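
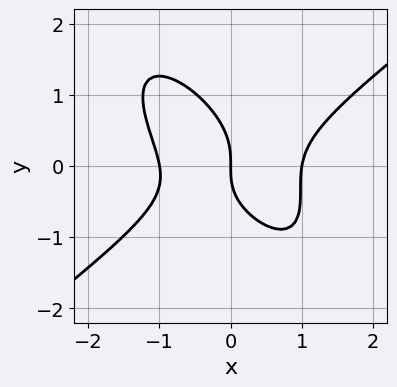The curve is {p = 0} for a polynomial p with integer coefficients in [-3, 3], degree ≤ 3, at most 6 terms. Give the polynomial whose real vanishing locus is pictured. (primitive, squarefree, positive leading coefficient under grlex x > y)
Degree: the shape is more complex than any degree-2 curve, so deg p = 3.
Observable constraints: it crosses the y-axis at the gridline y = 0; the x-axis gridline crossings are at x ∈ {-1, 0, 1}.
The integer polynomial consistent with all of this is the stated p.

3*x^3 - 3*x*y^2 - 3*y^3 - x*y - 3*x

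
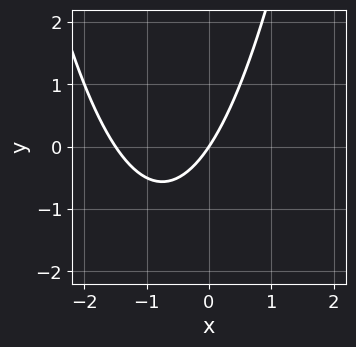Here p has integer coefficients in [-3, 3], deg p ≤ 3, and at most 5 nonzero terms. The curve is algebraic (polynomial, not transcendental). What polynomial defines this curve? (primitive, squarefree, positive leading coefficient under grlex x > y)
1. Degree: no degree-1 curve has this shape, so deg p = 2.
2. Reading off the gridlines: one x-axis crossing is at x = 0; it meets the y-axis at y = 0 (among the integer gridlines).
3. The integer polynomial consistent with all of this is the stated p.

2*x^2 + 3*x - 2*y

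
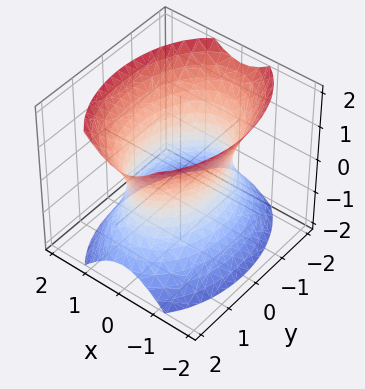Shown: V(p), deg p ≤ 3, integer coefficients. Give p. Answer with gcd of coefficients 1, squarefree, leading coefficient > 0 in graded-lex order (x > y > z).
2*x^2 + y^2 - z^2 - 2

(a) Degree: one connected sheet with a waist; a quadric, so deg p = 2.
(b) Symmetries: the z ↦ −z reflection is a symmetry, so z appears only in even powers; mirror symmetry x ↦ −x ⇒ only even powers of x; it's symmetric under y → −y, forcing even powers of y.
(c) From the axis intercepts and sections: among the integer gridlines, it crosses the x-axis at x ∈ {-1, 1}; no z-intercept at any integer in the box.
(d) Assembling these constraints gives the stated polynomial.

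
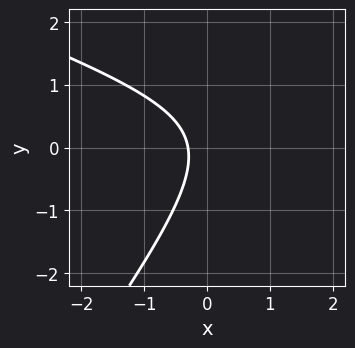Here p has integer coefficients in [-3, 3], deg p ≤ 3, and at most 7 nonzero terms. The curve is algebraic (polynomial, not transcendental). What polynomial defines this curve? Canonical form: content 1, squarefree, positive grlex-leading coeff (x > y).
First, the degree is 2 — no degree-1 curve has this shape.
Next, observable constraints: no y-intercept at any integer in the box.
Finally, assembling these constraints gives the stated polynomial.

x^2 + 2*x*y - 2*y^2 - 3*x - 1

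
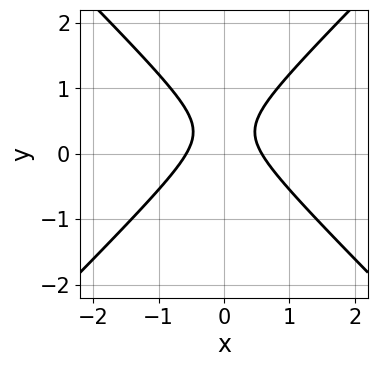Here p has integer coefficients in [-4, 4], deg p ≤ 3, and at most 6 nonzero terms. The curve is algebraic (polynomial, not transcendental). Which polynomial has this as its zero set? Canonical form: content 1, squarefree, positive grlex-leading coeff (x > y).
3*x^2 - 3*y^2 + 2*y - 1

deg p = 2.
Symmetries: the x ↦ −x reflection is a symmetry, so x appears only in even powers.
Observable constraints: no y-intercept at any integer in the box.
These observations pin down the coefficients.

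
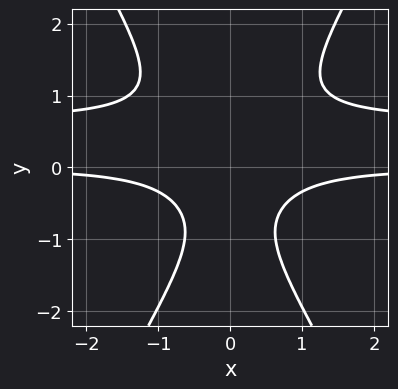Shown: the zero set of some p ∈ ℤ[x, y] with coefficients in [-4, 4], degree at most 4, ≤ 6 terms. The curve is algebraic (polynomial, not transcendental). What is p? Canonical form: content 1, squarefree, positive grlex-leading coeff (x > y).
3*x^2*y^2 - y^4 - 2*x^2*y - 1

First, the degree is 4 — a generic line meets the curve in up to 4 points.
Next, symmetries: the x ↦ −x reflection is a symmetry, so x appears only in even powers.
Next, checking where it meets the axes: no x-intercept at any integer in the box; the curve avoids every integer y-axis point in the box.
Finally, the integer polynomial consistent with all of this is the stated p.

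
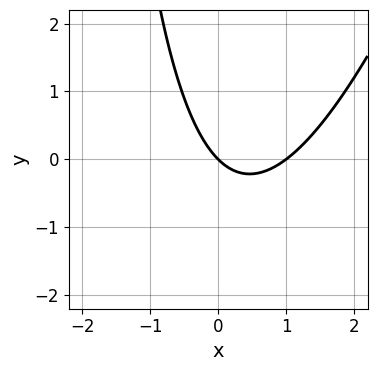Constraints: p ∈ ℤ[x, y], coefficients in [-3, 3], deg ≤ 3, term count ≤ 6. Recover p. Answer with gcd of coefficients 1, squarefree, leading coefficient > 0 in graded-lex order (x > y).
3*x^2 - x*y - 3*x - 3*y

(a) Degree: no degree-1 curve has this shape, so deg p = 2.
(b) Observable constraints: among the integer gridlines, it crosses the x-axis at x ∈ {0, 1}; it crosses the y-axis at the gridline y = 0.
(c) Matching integer coefficients to the picture gives p.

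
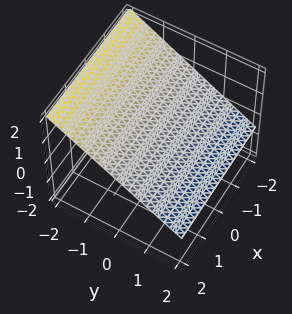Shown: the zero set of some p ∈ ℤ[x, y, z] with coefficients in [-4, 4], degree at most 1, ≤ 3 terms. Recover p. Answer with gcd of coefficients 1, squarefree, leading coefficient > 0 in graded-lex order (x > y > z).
1. Degree: every cross-section is a straight line — this is a plane, so deg p = 1.
2. Checking where it meets the axes: it meets the y-axis at y = 1 (among the integer gridlines); it misses every integer gridline on the x-axis.
3. Matching integer coefficients to the picture gives p.

2*y + 3*z - 2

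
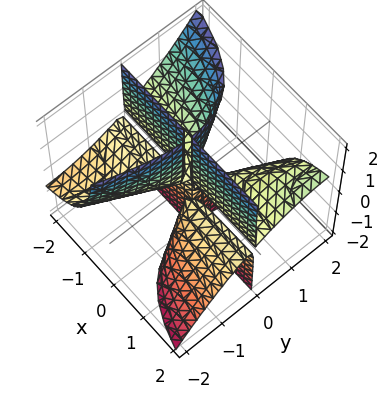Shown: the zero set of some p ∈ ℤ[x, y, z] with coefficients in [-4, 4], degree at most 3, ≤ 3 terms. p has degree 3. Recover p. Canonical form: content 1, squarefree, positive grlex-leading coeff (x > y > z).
2*x*y^2 - 3*x*y*z - y^3

There are 2 components. Treating them together as one polynomial.
deg p = 3. A generic line meets the surface in up to 3 points.
Reading off the gridlines: it crosses the y-axis at the gridline y = 0; every point of the z-axis in the box is on the surface.
Fitting integer coefficients to these (and the overall shape) gives p.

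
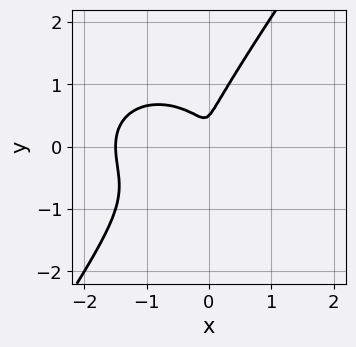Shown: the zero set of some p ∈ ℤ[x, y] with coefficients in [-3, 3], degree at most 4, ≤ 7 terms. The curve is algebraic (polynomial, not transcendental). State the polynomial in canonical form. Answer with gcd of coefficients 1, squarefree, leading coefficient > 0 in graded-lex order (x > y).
2*x^3 + 2*x*y^2 - 2*y^3 + 3*x^2 + y^2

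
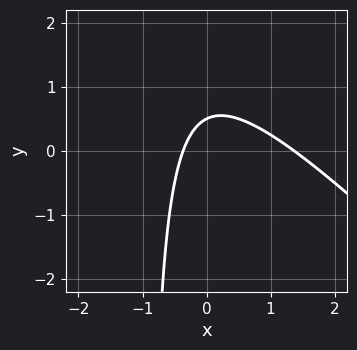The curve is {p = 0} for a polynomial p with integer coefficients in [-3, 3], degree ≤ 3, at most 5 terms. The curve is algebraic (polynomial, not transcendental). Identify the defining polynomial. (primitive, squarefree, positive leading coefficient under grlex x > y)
2*x^2 + 2*x*y - 2*x + 2*y - 1

deg p = 2.
Solving for integer coefficients yields p as stated.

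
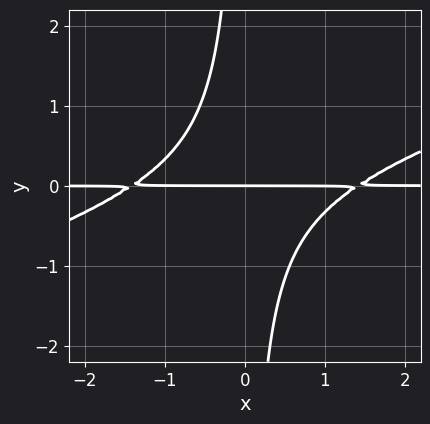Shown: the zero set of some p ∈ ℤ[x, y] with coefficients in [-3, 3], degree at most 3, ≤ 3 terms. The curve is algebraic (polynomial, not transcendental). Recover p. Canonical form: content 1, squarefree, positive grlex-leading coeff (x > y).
1. Degree: the shape is more complex than any degree-2 curve, so deg p = 3.
2. Reading off the gridlines: it meets the y-axis at y = 0 (among the integer gridlines); every point of the x-axis in the box is on the curve.
3. Matching integer coefficients to the picture gives p.

x^2*y - 3*x*y^2 - 2*y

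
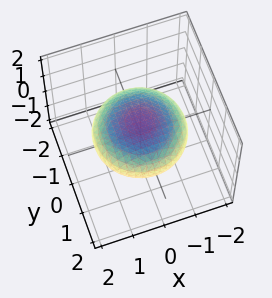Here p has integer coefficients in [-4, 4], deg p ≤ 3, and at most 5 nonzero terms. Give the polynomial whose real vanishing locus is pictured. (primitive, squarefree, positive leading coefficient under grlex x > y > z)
Degree: a closed, bounded, convex surface; a quadric, so deg p = 2.
By symmetry, the z-axis is an axis of rotation, so x and y enter only as x² + y²; the z ↦ −z reflection is a symmetry, so z appears only in even powers.
Against the integer gridlines: a circular section at z = 0 has radius between 1 and 2.
These observations pin down the coefficients.

x^2 + y^2 + 3*z^2 - 2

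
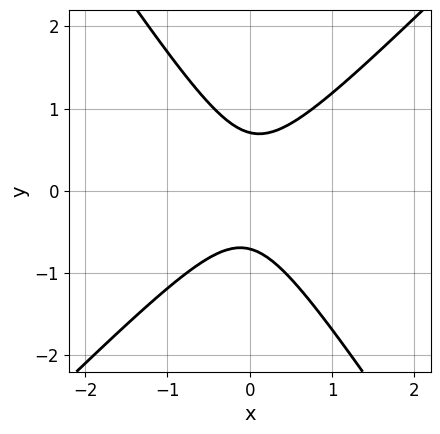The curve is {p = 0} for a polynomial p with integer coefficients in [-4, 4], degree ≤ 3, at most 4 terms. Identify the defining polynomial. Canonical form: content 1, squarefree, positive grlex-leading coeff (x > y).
(a) The degree is 2 — no degree-1 curve has this shape.
(b) From the axis intercepts and sections: no x-intercept at any integer in the box.
(c) Together with the visible shape, these determine p as stated.

3*x^2 - x*y - 2*y^2 + 1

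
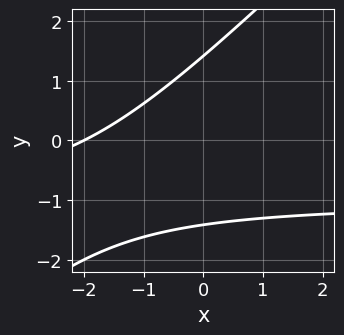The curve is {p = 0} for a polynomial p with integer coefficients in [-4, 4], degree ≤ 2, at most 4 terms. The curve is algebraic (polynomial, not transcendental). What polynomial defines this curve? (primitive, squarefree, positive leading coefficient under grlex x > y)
x*y - y^2 + x + 2

First, degree: the shape is more complex than any degree-1 curve, so deg p = 2.
Next, from the visible intercepts: one x-axis crossing is at x = -2.
Finally, the integer polynomial consistent with all of this is the stated p.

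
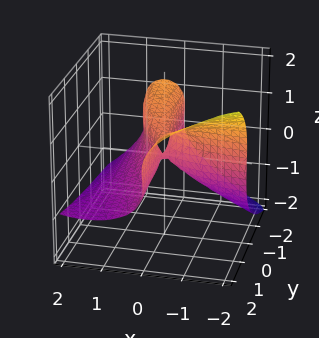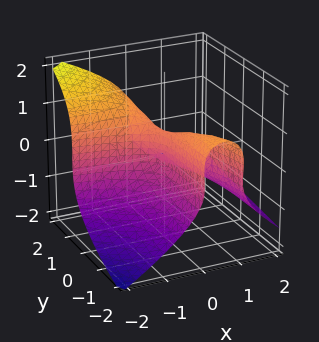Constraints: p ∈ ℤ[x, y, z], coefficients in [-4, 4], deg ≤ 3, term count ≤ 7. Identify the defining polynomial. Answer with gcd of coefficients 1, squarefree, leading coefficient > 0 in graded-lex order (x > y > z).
(a) Degree: no degree-2 surface has this shape, so deg p = 3.
(b) Checking where it meets the axes: it crosses the z-axis at the gridline z = 0; it crosses the x-axis at the gridline x = 0; the visible y-axis segment lies entirely on the surface.
(c) Solving for integer coefficients yields p as stated.

2*x^2*y - 3*z^3 - 2*x^2 - 3*x*y + 2*z^2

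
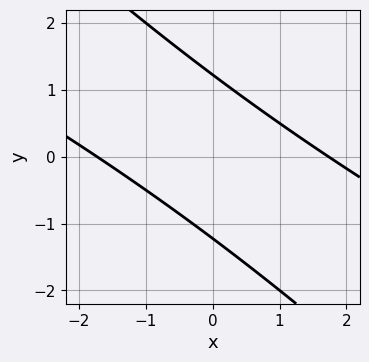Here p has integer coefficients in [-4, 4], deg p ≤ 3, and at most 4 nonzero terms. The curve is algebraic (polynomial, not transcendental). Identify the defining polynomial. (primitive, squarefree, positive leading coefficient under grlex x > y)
x^2 + 3*x*y + 2*y^2 - 3

1. The degree is 2 — a generic line meets the curve in up to 2 points.
2. Solving for integer coefficients yields p as stated.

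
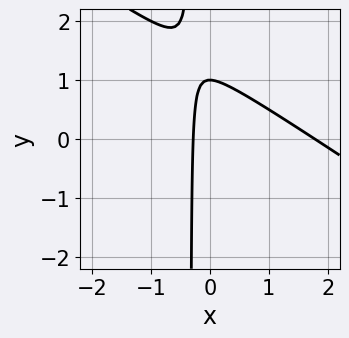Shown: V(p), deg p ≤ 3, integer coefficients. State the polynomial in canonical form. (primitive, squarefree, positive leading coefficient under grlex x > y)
2*x^2 + 3*x*y - 3*x + y - 1

1. The degree is 2 — the shape is more complex than any degree-1 curve.
2. Checking where it meets the axes: one y-axis crossing is at y = 1.
3. Fitting integer coefficients to these (and the overall shape) gives p.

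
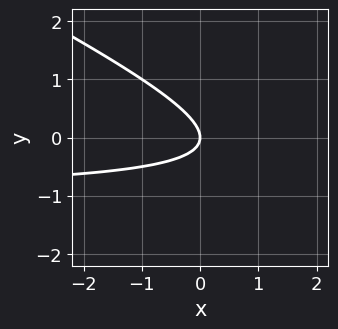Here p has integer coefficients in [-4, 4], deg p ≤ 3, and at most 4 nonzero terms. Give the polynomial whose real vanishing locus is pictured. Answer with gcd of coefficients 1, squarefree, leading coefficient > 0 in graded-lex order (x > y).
(a) The degree is 2 — a generic line meets the curve in up to 2 points.
(b) From the axis intercepts and sections: it meets the y-axis at y = 0 (among the integer gridlines); it meets the x-axis at x = 0 (among the integer gridlines).
(c) Together with the visible shape, these determine p as stated.

x*y + 2*y^2 + x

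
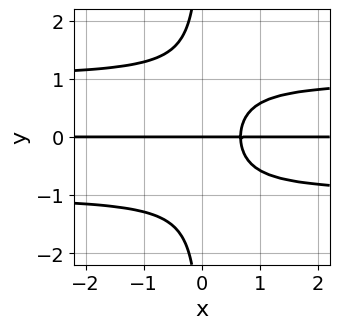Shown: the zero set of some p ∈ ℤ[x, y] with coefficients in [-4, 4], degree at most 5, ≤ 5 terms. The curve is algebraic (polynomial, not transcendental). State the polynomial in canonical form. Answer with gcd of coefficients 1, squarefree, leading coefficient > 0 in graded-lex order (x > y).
3*x*y^3 - 3*x*y + 2*y

(a) deg p = 4.
(b) Against the integer gridlines: the visible x-axis segment lies entirely on the curve; it meets the y-axis at y = 0 (among the integer gridlines).
(c) These observations pin down the coefficients.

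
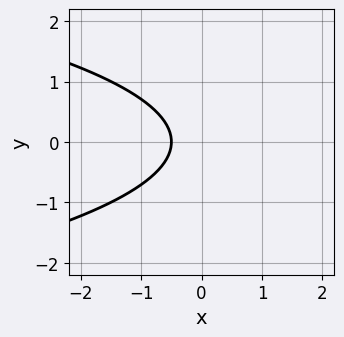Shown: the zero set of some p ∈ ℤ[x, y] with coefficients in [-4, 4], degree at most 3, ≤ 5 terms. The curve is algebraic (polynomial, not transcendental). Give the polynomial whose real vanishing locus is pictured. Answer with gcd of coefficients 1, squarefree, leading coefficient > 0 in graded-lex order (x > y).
2*y^2 + 2*x + 1

1. The degree is 2 — no degree-1 curve has this shape.
2. Symmetries: the y ↦ −y reflection is a symmetry, so y appears only in even powers.
3. Observable constraints: the curve avoids every integer y-axis point in the box.
4. Solving for integer coefficients yields p as stated.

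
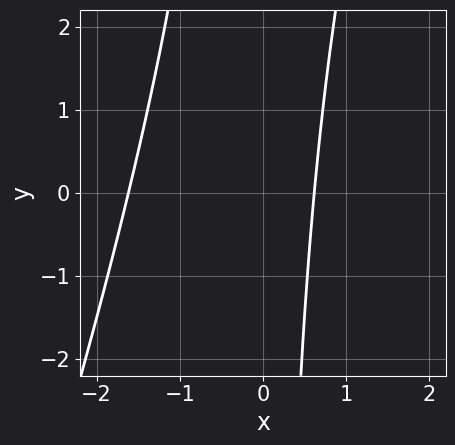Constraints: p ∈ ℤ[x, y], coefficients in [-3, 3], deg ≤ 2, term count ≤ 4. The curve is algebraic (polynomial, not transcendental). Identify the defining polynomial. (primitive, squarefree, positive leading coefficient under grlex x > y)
1. Degree: a generic line meets the curve in up to 2 points, so deg p = 2.
2. Observable constraints: the curve avoids every integer y-axis point in the box.
3. The integer polynomial consistent with all of this is the stated p.

3*x^2 - x*y + 3*x - 3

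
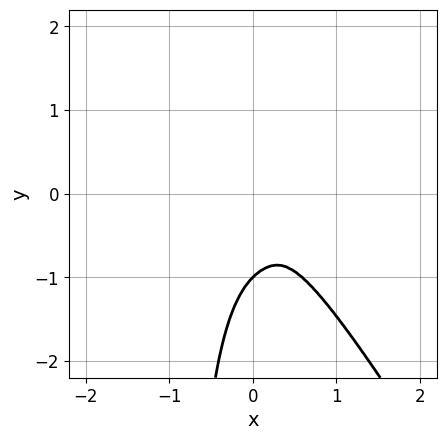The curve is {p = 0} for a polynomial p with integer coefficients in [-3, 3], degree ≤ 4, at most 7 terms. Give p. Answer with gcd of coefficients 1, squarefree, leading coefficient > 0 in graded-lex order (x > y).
2*x^4 + x^2*y^2 + x*y^3 + y^3 + y^2

1. Degree: a generic line meets the curve in up to 4 points, so deg p = 4.
2. From the visible intercepts: one y-axis crossing is at y = -1.
3. These observations pin down the coefficients.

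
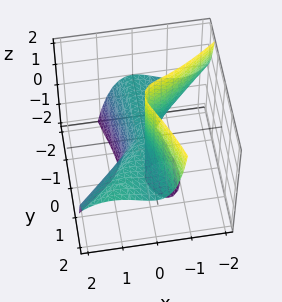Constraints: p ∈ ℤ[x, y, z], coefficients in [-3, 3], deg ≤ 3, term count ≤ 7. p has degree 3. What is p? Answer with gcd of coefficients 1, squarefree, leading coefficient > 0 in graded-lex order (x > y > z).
2*x^3 - 2*x^2*y + x*y*z + y^2*z + x*z

The degree is 3 — no degree-2 surface has this shape.
Reading off the gridlines: every point of the y-axis in the box is on the surface; the visible z-axis segment lies entirely on the surface; it crosses the x-axis at the gridline x = 0.
Solving for integer coefficients yields p as stated.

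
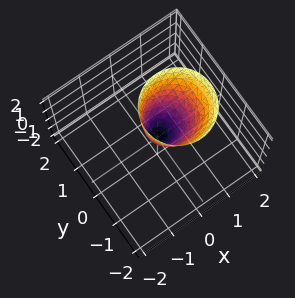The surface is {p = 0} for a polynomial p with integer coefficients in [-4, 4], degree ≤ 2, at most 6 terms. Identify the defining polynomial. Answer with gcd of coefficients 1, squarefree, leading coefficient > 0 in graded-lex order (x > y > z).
The degree is 2 — the shape is more complex than any degree-1 surface.
From the visible intercepts: one y-axis crossing is at y = 0; one x-axis crossing is at x = 0.
Together with the visible shape, these determine p as stated.

3*x^2 - 2*x*z + 3*y^2 - z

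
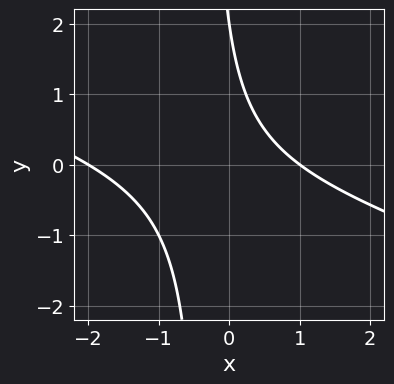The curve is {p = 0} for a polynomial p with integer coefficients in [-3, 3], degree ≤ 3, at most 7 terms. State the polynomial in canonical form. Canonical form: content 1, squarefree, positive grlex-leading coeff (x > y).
1. Degree: the shape is more complex than any degree-1 curve, so deg p = 2.
2. Reading off the gridlines: it crosses the y-axis at the gridline y = 2; the x-axis gridline crossings are at x ∈ {-2, 1}.
3. Together with the visible shape, these determine p as stated.

x^2 + 3*x*y + x + y - 2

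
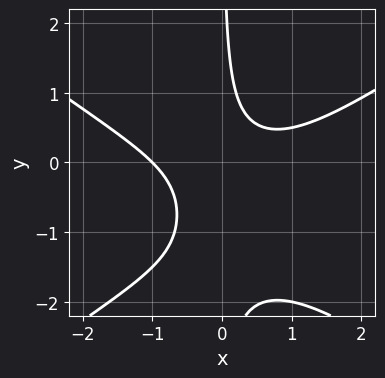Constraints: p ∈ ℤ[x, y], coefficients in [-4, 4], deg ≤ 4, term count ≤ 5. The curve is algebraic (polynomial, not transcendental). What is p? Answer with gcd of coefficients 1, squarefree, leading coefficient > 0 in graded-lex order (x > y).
First, degree: the shape is more complex than any degree-2 curve, so deg p = 3.
Next, reading off the gridlines: it crosses the x-axis at the gridline x = -1; no y-intercept at any integer in the box.
Finally, putting this together gives p.

x^3 - 2*x*y^2 - 3*x*y + 1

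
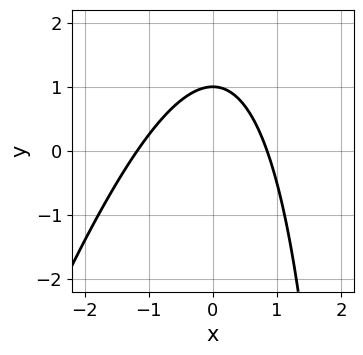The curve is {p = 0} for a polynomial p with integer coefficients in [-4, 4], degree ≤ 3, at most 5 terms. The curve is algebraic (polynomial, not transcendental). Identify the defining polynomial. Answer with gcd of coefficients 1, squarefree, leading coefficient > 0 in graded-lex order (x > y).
1. Degree: the shape is more complex than any degree-1 curve, so deg p = 2.
2. From the axis intercepts and sections: it crosses the y-axis at the gridline y = 1.
3. Fitting integer coefficients to these (and the overall shape) gives p.

3*x^2 - x*y + x + 3*y - 3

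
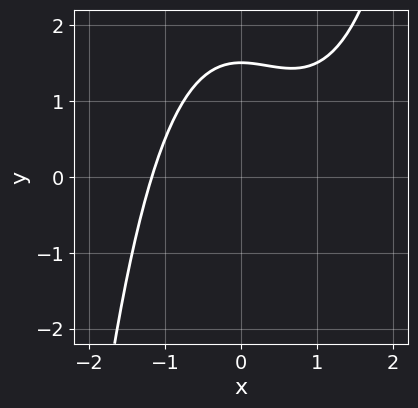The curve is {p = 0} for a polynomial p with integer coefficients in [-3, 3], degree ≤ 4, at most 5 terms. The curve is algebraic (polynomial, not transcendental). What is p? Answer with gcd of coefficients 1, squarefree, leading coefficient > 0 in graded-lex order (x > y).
1. The degree is 3 — no degree-2 curve has this shape.
2. Putting this together gives p.

x^3 - x^2 - 2*y + 3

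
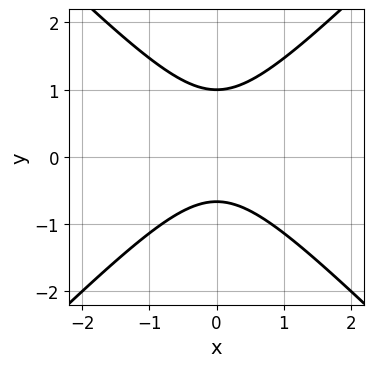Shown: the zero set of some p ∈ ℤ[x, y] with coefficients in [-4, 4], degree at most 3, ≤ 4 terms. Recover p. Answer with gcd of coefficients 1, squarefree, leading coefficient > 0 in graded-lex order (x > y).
3*x^2 - 3*y^2 + y + 2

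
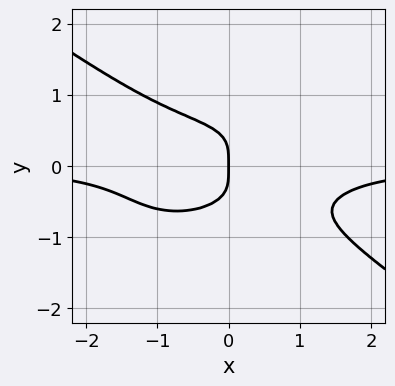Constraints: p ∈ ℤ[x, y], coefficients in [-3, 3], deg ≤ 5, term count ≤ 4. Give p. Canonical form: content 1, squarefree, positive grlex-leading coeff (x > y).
x^3*y + 3*y^4 + x

1. deg p = 4. A generic line meets the curve in up to 4 points.
2. Reading off the gridlines: one y-axis crossing is at y = 0; it meets the x-axis at x = 0 (among the integer gridlines).
3. Solving for integer coefficients yields p as stated.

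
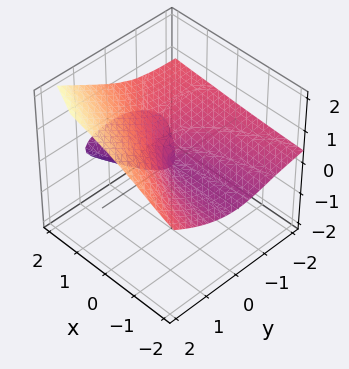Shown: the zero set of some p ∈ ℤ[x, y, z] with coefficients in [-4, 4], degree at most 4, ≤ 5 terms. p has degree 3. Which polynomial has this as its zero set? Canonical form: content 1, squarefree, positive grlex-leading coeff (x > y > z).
First, the picture has 2 separate pieces.
Then, the degree is 3 — no degree-2 surface has this shape.
Then, reading off the gridlines: every point of the x-axis in the box is on the surface; it crosses the y-axis at the gridline y = 0; one z-axis crossing is at z = 0.
Finally, assembling these constraints gives the stated polynomial.

y^2*z - 3*y*z^2 + 3*z^3 - 2*x*z - y^2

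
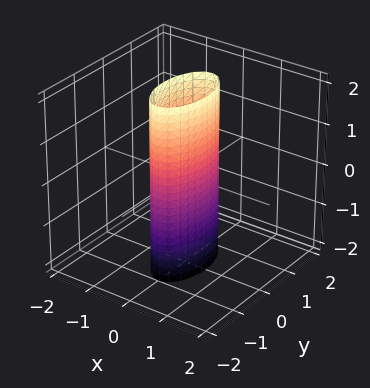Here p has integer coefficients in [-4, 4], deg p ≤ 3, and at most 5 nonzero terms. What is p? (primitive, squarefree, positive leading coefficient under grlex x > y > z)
(a) deg p = 2. Constant cross-section along one axis; a quadric.
(b) Symmetries: the x ↦ −x reflection is a symmetry, so x appears only in even powers; the y ↦ −y reflection is a symmetry, so y appears only in even powers; it's symmetric under z → −z, forcing even powers of z.
(c) Reading off the gridlines: the y-axis gridline crossings are at y ∈ {-1, 1}; no z-intercept at any integer in the box.
(d) Solving for integer coefficients yields p as stated.

3*x^2 + y^2 - 1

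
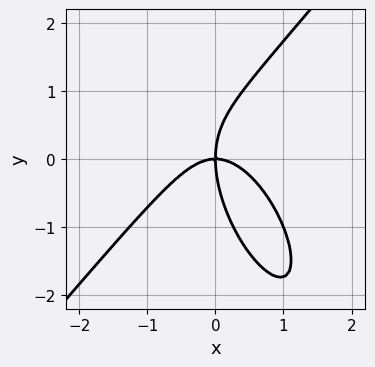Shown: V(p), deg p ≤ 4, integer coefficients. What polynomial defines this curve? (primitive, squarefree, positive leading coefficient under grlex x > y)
The degree is 3 — the shape is more complex than any degree-2 curve.
From the visible intercepts: one x-axis crossing is at x = 0; it crosses the y-axis at the gridline y = 0.
Solving for integer coefficients yields p as stated.

3*x^3 - x*y^2 - y^3 + 3*x*y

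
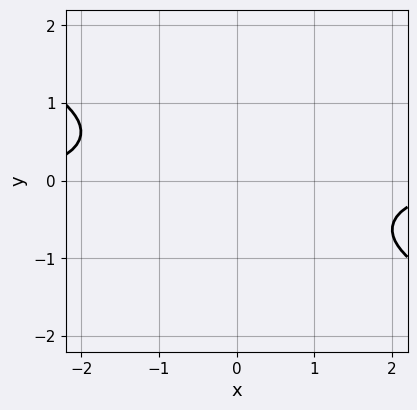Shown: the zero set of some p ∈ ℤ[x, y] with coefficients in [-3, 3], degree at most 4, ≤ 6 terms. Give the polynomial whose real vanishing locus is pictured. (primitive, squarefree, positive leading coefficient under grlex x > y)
1. Degree: no degree-3 curve has this shape, so deg p = 4.
2. From the axis intercepts and sections: the curve avoids every integer y-axis point in the box; no x-intercept at any integer in the box.
3. These observations pin down the coefficients.

x^3*y + x^2*y^2 + 3*y^4 + 3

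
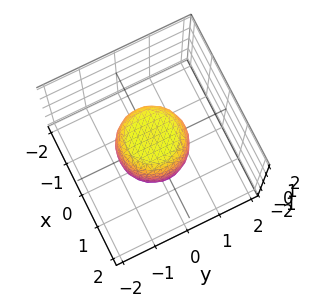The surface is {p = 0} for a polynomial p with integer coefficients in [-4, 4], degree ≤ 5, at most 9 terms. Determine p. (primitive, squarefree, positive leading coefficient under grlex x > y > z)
2*x^4 + 4*x^2*y^2 + 2*y^4 - x^2 - y^2 + z^2 - 1

First, the degree is 4 — the shape is more complex than any degree-3 surface.
Next, by symmetry, every cross-section ⟂ z is a circle, so x, y appear only via x² + y².
Then, against the integer gridlines: among the integer gridlines, it crosses the y-axis at y ∈ {-1, 1}; a circular section at z = 0 has radius exactly 1; among the integer gridlines, it crosses the x-axis at x ∈ {-1, 1}; the z-axis gridline crossings are at z ∈ {-1, 1}.
Finally, these observations pin down the coefficients.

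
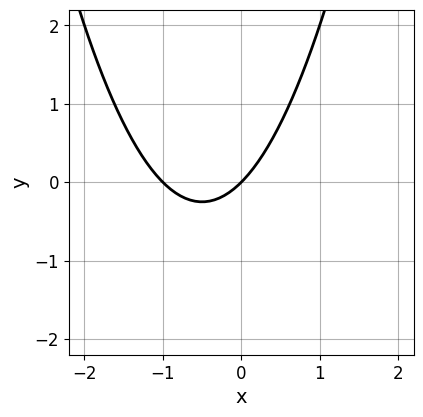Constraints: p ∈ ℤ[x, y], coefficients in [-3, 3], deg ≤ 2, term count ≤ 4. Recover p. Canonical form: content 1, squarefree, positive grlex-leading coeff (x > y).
x^2 + x - y

First, the degree is 2 — a generic line meets the curve in up to 2 points.
Next, observable constraints: it crosses the y-axis at the gridline y = 0; the x-axis gridline crossings are at x ∈ {-1, 0}.
Finally, these observations pin down the coefficients.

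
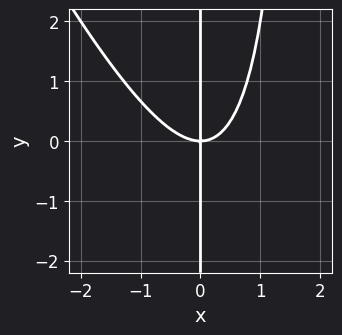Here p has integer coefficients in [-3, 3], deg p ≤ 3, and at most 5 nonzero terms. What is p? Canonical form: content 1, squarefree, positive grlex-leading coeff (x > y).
Degree: a generic line meets the curve in up to 3 points, so deg p = 3.
Observable constraints: the visible y-axis segment lies entirely on the curve; it crosses the x-axis at the gridline x = 0.
These observations pin down the coefficients.

2*x^3 + x^2*y - 2*x*y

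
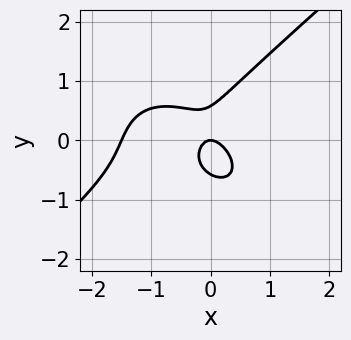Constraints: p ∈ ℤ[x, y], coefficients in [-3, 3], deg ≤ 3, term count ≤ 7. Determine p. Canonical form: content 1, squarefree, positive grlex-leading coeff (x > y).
2*x^3 - 3*y^3 + 3*x^2 + 2*x*y + y

1. deg p = 3. No degree-2 curve has this shape.
2. Reading off the gridlines: it meets the x-axis at x = 0 (among the integer gridlines); it meets the y-axis at y = 0 (among the integer gridlines).
3. Fitting integer coefficients to these (and the overall shape) gives p.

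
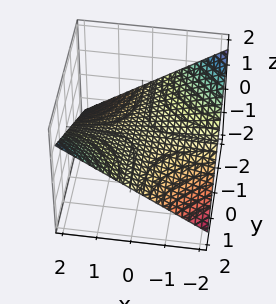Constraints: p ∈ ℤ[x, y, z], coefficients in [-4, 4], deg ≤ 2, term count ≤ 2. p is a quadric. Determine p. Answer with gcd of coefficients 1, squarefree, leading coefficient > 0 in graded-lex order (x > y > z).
First, degree: a hyperbolic paraboloid; a quadric, so deg p = 2.
Next, from the visible intercepts: it meets the z-axis at z = 0 (among the integer gridlines); the visible x-axis segment lies entirely on the surface.
Finally, together with the visible shape, these determine p as stated.

x*y - 3*z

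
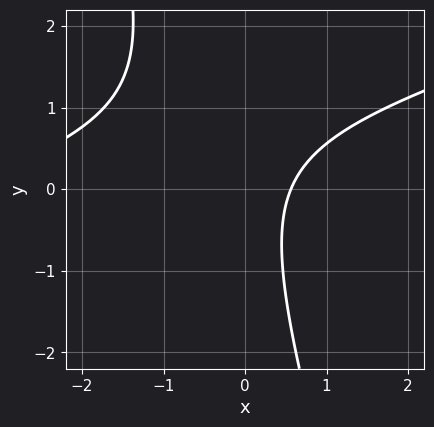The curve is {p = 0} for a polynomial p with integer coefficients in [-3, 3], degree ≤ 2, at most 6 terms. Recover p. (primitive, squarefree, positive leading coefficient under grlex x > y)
x^2 - 3*x*y - y^2 + 3*x - 2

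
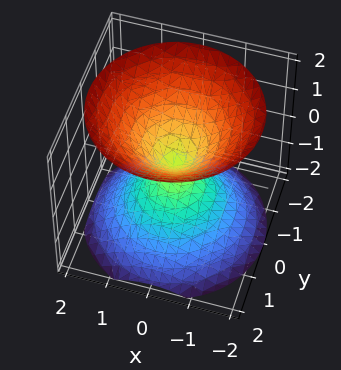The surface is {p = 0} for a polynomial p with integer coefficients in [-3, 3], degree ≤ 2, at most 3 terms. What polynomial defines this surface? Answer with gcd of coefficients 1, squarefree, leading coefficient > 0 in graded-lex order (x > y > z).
x^2 + y^2 - z^2

1. I count 2 distinct pieces. They look like related sheets of one shape, so recover p as a whole.
2. deg p = 2. A double cone through the origin; a quadric.
3. Symmetries: it's symmetric under z → −z, forcing even powers of z; the z-axis is an axis of rotation, so x and y enter only as x² + y².
4. From the axis intercepts and sections: one z-axis crossing is at z = 0; it crosses the y-axis at the gridline y = 0.
5. Fitting integer coefficients to these (and the overall shape) gives p.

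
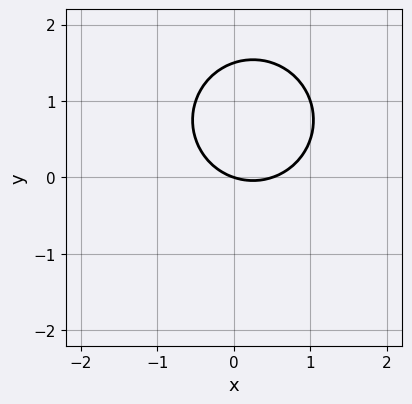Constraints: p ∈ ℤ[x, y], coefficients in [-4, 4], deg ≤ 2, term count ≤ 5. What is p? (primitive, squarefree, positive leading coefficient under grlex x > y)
First, degree: a generic line meets the curve in up to 2 points, so deg p = 2.
Then, observable constraints: one x-axis crossing is at x = 0; it crosses the y-axis at the gridline y = 0.
Finally, the integer polynomial consistent with all of this is the stated p.

2*x^2 + 2*y^2 - x - 3*y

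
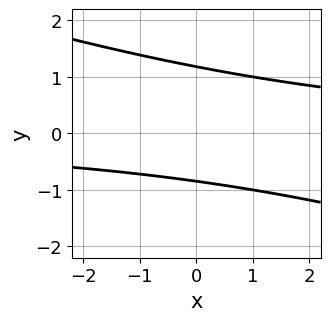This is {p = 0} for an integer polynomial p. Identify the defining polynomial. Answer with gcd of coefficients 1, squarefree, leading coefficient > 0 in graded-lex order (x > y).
First, deg p = 2. The shape is more complex than any degree-1 curve.
Then, checking where it meets the axes: the curve avoids every integer x-axis point in the box.
Finally, together with the visible shape, these determine p as stated.

x*y + 3*y^2 - y - 3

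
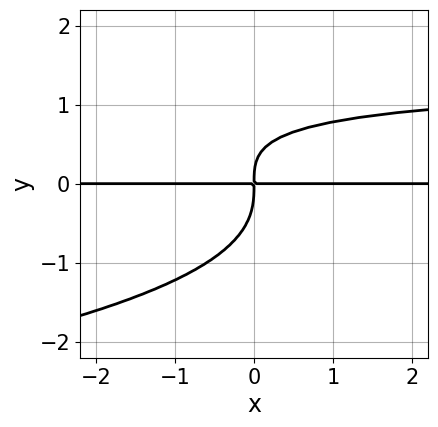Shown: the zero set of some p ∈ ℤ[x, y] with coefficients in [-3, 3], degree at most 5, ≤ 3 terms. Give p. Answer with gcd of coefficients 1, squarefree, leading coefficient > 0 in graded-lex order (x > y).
3*y^4 + 2*x*y^2 - 3*x*y

First, degree: a generic line meets the curve in up to 4 points, so deg p = 4.
Then, against the integer gridlines: every point of the x-axis in the box is on the curve.
Finally, assembling these constraints gives the stated polynomial.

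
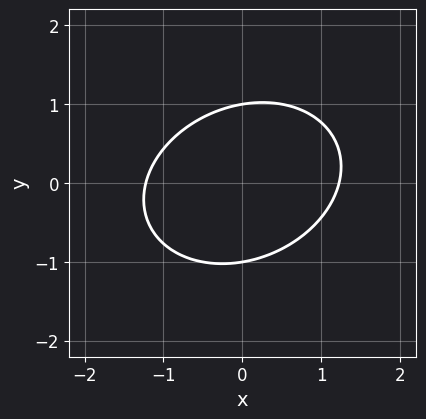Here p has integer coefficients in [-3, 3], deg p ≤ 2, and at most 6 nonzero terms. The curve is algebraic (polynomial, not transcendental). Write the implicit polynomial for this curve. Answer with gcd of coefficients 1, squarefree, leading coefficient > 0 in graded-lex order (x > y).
deg p = 2. No degree-1 curve has this shape.
Reading off the gridlines: among the integer gridlines, it crosses the y-axis at y ∈ {-1, 1}.
These observations pin down the coefficients.

2*x^2 - x*y + 3*y^2 - 3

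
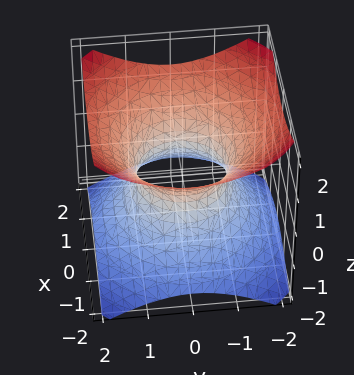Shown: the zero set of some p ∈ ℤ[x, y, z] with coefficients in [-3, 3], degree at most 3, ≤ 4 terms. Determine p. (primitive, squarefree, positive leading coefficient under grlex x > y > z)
(a) deg p = 2. An hourglass — one-sheet hyperboloid; a quadric.
(b) By symmetry, the z-axis is an axis of rotation, so x and y enter only as x² + y²; it's symmetric under z → −z, forcing even powers of z.
(c) From the axis intercepts and sections: the y-axis gridline crossings are at y ∈ {-1, 1}; no z-intercept at any integer in the box; a circular section at z = 0 has radius exactly 1; the x-axis gridline crossings are at x ∈ {-1, 1}.
(d) Fitting integer coefficients to these (and the overall shape) gives p.

2*x^2 + 2*y^2 - 3*z^2 - 2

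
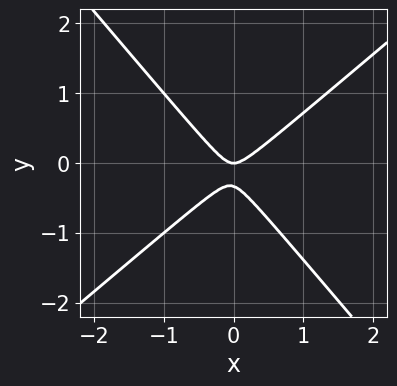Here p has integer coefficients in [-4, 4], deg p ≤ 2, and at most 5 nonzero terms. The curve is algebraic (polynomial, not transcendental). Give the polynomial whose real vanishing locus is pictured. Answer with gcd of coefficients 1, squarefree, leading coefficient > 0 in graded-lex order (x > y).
1. Degree: the shape is more complex than any degree-1 curve, so deg p = 2.
2. From the axis intercepts and sections: one y-axis crossing is at y = 0; it meets the x-axis at x = 0 (among the integer gridlines).
3. Solving for integer coefficients yields p as stated.

3*x^2 - x*y - 3*y^2 - y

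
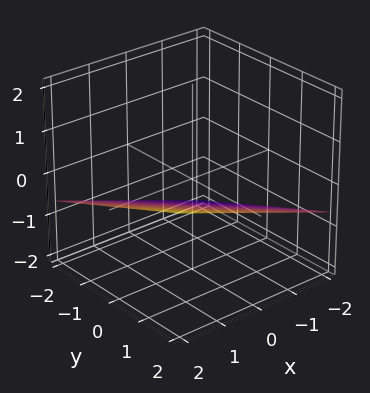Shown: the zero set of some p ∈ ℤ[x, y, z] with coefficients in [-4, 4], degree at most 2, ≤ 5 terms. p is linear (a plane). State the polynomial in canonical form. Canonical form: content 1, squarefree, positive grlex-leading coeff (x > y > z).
1. deg p = 1.
2. Checking where it meets the axes: one y-axis crossing is at y = 2; it crosses the x-axis at the gridline x = 2.
3. Solving for integer coefficients yields p as stated.

x + y - 3*z - 2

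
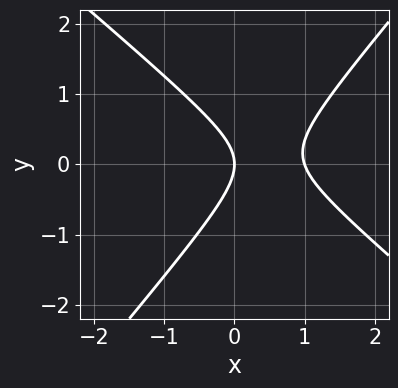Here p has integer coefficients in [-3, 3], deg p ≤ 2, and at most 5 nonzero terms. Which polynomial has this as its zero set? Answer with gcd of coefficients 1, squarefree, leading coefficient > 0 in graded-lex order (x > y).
3*x^2 + x*y - 3*y^2 - 3*x

deg p = 2.
Against the integer gridlines: among the integer gridlines, it crosses the x-axis at x ∈ {0, 1}; it meets the y-axis at y = 0 (among the integer gridlines).
Together with the visible shape, these determine p as stated.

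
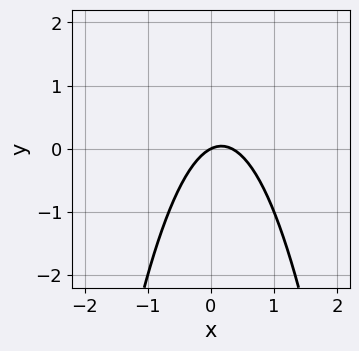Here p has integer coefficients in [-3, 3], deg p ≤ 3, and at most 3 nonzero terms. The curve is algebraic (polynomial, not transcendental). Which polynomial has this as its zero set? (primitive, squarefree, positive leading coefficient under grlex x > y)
3*x^2 - x + 2*y

First, the degree is 2 — no degree-1 curve has this shape.
Next, from the visible intercepts: it crosses the x-axis at the gridline x = 0; one y-axis crossing is at y = 0.
Finally, matching integer coefficients to the picture gives p.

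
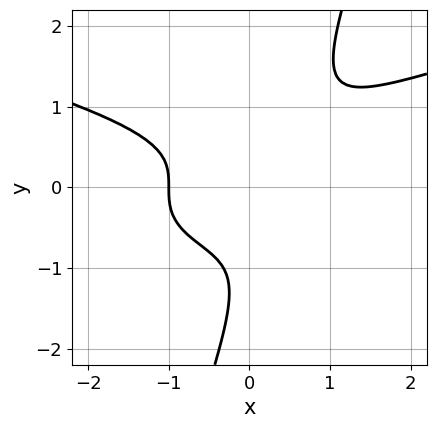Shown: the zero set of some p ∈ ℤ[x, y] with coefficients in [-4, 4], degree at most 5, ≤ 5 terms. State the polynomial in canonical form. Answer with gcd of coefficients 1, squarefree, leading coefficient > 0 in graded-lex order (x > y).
First, deg p = 4. The shape is more complex than any degree-3 curve.
Then, from the axis intercepts and sections: no y-intercept at any integer in the box; it crosses the x-axis at the gridline x = -1.
Finally, matching integer coefficients to the picture gives p.

3*x*y^3 - y^4 - x^3 - y^3 - 1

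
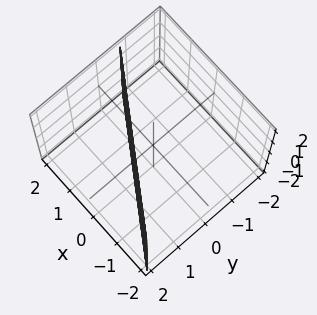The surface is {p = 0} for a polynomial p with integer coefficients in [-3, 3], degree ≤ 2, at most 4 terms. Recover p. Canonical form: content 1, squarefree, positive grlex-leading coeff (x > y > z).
2*x + 3*y - 2

First, the degree is 1 — every cross-section is a straight line — this is a plane.
Then, from the visible intercepts: it meets the x-axis at x = 1 (among the integer gridlines); it misses every integer gridline on the z-axis.
Finally, fitting integer coefficients to these (and the overall shape) gives p.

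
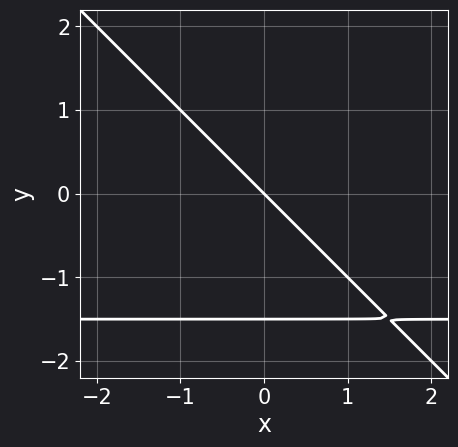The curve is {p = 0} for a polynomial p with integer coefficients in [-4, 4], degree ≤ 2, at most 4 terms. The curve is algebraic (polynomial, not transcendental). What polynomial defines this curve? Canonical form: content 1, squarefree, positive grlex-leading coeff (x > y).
The degree is 2 — no degree-1 curve has this shape.
Against the integer gridlines: it crosses the x-axis at the gridline x = 0; one y-axis crossing is at y = 0.
Fitting integer coefficients to these (and the overall shape) gives p.

2*x*y + 2*y^2 + 3*x + 3*y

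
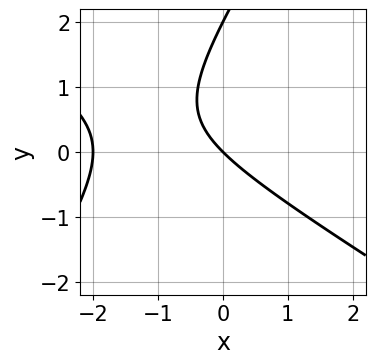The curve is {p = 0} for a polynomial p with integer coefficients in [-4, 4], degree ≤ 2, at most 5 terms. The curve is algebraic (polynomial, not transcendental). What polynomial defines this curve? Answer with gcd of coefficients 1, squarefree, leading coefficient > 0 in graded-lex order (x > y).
deg p = 2. The shape is more complex than any degree-1 curve.
From the visible intercepts: the x-axis gridline crossings are at x ∈ {-2, 0}; the y-axis gridline crossings are at y ∈ {0, 2}.
Putting this together gives p.

x^2 + x*y - y^2 + 2*x + 2*y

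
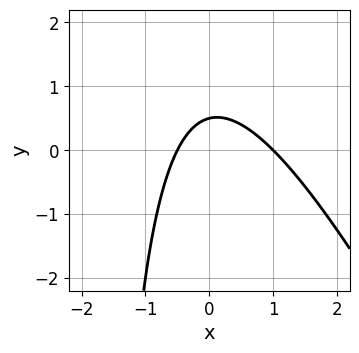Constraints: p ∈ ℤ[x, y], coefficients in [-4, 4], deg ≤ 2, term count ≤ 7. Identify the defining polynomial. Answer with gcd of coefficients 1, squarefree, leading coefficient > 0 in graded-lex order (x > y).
2*x^2 + x*y - x + 2*y - 1

1. The degree is 2 — the shape is more complex than any degree-1 curve.
2. Reading off the gridlines: it meets the x-axis at x = 1 (among the integer gridlines).
3. Solving for integer coefficients yields p as stated.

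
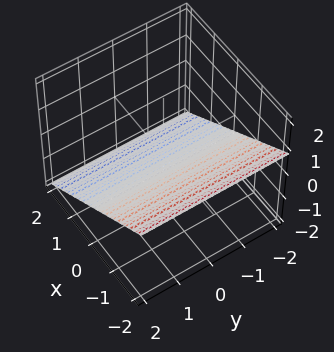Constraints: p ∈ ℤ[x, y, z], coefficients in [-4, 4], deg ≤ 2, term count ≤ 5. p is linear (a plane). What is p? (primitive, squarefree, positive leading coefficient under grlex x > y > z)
(a) deg p = 1. The surface is flat (a plane).
(b) Reading off the gridlines: it crosses the x-axis at the gridline x = -1; it misses every integer gridline on the y-axis.
(c) Matching integer coefficients to the picture gives p.

2*x + 3*z + 2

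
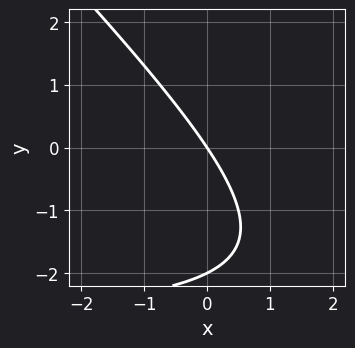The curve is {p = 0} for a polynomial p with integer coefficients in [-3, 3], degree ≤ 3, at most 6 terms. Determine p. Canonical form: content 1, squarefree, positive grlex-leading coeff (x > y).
(a) deg p = 2. A generic line meets the curve in up to 2 points.
(b) Against the integer gridlines: the y-axis gridline crossings are at y ∈ {-2, 0}; it meets the x-axis at x = 0 (among the integer gridlines).
(c) Together with the visible shape, these determine p as stated.

x*y + y^2 + 3*x + 2*y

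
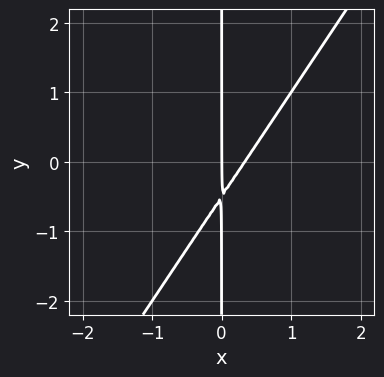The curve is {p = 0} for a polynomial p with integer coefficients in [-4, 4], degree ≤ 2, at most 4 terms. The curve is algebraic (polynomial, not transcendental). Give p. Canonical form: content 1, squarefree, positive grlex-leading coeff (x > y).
3*x^2 - 2*x*y - x

deg p = 2. A generic line meets the curve in up to 2 points.
Observable constraints: every point of the y-axis in the box is on the curve; it meets the x-axis at x = 0 (among the integer gridlines).
Assembling these constraints gives the stated polynomial.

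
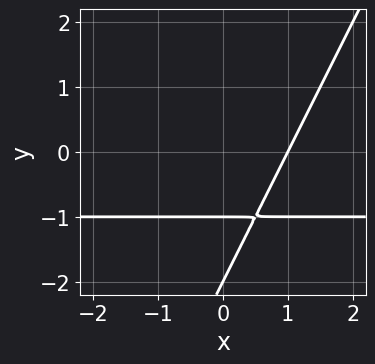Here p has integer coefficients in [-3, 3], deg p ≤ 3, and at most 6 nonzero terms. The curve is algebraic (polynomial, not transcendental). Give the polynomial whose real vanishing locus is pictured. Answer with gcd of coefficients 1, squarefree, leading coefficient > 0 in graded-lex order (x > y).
1. The degree is 2 — no degree-1 curve has this shape.
2. From the visible intercepts: it crosses the x-axis at the gridline x = 1; among the integer gridlines, it crosses the y-axis at y ∈ {-2, -1}.
3. The integer polynomial consistent with all of this is the stated p.

2*x*y - y^2 + 2*x - 3*y - 2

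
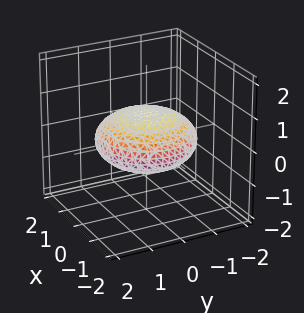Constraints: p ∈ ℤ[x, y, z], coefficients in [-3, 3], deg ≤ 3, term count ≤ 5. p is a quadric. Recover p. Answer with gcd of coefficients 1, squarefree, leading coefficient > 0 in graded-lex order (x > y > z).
(a) deg p = 2. Bounded and convex; a quadric.
(b) By symmetry, the surface is invariant under rotation about z: p = q(x² + y², z); the z ↦ −z reflection is a symmetry, so z appears only in even powers.
(c) Observable constraints: a circular section at z = 0 has radius between 1 and 2.
(d) Together with the visible shape, these determine p as stated.

x^2 + y^2 + 3*z^2 - 2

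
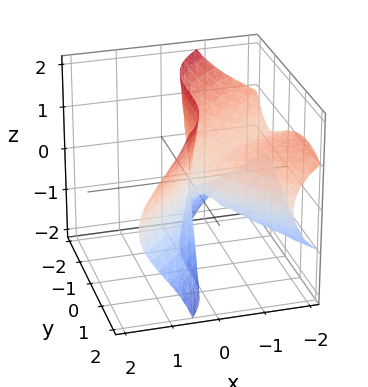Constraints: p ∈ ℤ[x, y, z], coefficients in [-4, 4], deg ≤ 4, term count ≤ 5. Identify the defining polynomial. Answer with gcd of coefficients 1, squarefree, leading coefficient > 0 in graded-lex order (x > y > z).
x^2*y + 3*x*z^2 - y^3 + x^2

(a) deg p = 3. A generic line meets the surface in up to 3 points.
(b) Against the integer gridlines: it crosses the x-axis at the gridline x = 0; it meets the y-axis at y = 0 (among the integer gridlines).
(c) Assembling these constraints gives the stated polynomial. Check: (0, 0, -1) on the z-axis lies on the surface, and p(0, 0, -1) = 0. ✓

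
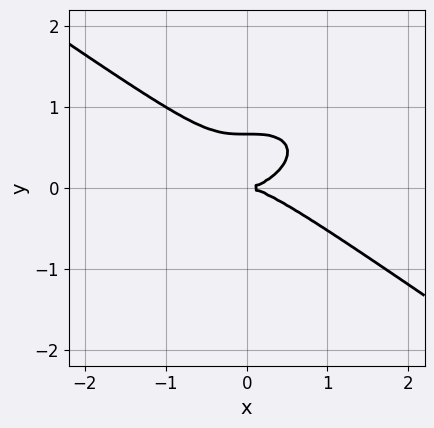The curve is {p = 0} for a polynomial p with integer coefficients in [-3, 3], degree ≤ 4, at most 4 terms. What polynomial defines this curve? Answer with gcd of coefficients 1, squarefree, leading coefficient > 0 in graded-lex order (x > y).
The degree is 3 — no degree-2 curve has this shape.
Checking where it meets the axes: it crosses the x-axis at the gridline x = 0; it crosses the y-axis at the gridline y = 0.
Matching integer coefficients to the picture gives p.

x^3 + 3*y^3 - 2*y^2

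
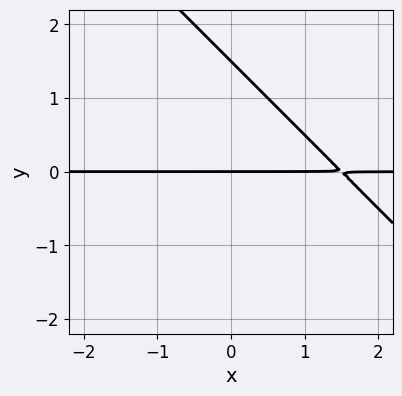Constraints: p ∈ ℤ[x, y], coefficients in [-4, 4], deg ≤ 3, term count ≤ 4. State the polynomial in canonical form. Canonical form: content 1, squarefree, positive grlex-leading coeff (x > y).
(a) Degree: no degree-1 curve has this shape, so deg p = 2.
(b) Checking where it meets the axes: the visible x-axis segment lies entirely on the curve; it crosses the y-axis at the gridline y = 0.
(c) These observations pin down the coefficients.

2*x*y + 2*y^2 - 3*y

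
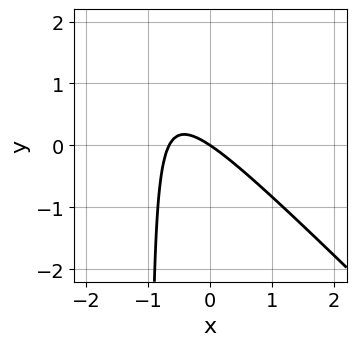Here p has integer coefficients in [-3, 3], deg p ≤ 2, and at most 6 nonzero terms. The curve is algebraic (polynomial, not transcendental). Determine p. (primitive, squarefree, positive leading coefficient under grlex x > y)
3*x^2 + 3*x*y + 2*x + 3*y

First, deg p = 2.
Then, checking where it meets the axes: it crosses the y-axis at the gridline y = 0; one x-axis crossing is at x = 0.
Finally, putting this together gives p.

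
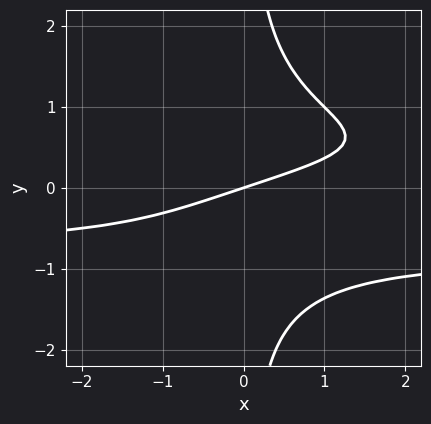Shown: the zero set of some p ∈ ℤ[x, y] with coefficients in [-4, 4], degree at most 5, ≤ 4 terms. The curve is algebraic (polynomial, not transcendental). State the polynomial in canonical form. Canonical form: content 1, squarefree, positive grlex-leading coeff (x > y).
2*x*y^3 + x - 3*y

Degree: a generic line meets the curve in up to 4 points, so deg p = 4.
From the visible intercepts: it crosses the x-axis at the gridline x = 0; it crosses the y-axis at the gridline y = 0.
The integer polynomial consistent with all of this is the stated p.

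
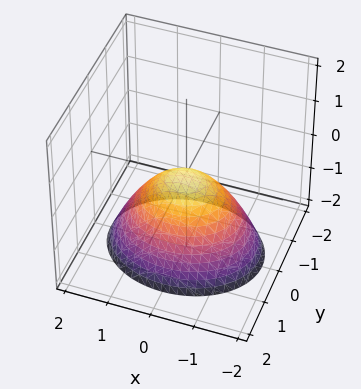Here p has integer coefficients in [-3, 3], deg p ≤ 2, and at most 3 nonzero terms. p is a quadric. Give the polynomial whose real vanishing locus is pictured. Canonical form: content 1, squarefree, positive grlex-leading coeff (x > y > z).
First, degree: a paraboloid; a quadric, so deg p = 2.
Next, symmetries: mirror symmetry y ↦ −y ⇒ only even powers of y; it's symmetric under x → −x, forcing even powers of x.
Then, against the integer gridlines: it meets the y-axis at y = 0 (among the integer gridlines); it crosses the x-axis at the gridline x = 0; one z-axis crossing is at z = 0.
Finally, solving for integer coefficients yields p as stated.

2*x^2 + 3*y^2 + 3*z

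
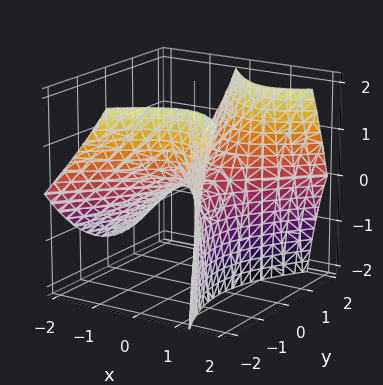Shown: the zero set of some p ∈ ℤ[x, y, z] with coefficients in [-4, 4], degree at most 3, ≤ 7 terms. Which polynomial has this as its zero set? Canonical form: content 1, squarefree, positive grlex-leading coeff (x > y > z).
3*x^2 - x*y - 3*x*z - 2*y^2 + 3*z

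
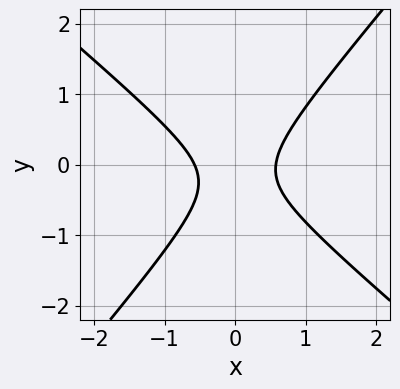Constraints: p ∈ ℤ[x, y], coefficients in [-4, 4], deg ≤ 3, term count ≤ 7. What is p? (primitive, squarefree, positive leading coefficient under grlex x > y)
Degree: a generic line meets the curve in up to 2 points, so deg p = 2.
From the axis intercepts and sections: the curve avoids every integer y-axis point in the box.
Fitting integer coefficients to these (and the overall shape) gives p.

3*x^2 + x*y - 3*y^2 - y - 1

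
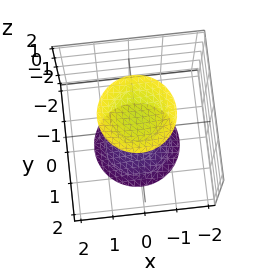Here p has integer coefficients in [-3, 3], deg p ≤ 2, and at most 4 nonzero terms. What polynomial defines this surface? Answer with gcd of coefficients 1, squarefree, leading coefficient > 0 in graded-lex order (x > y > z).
x^2 + y^2 - z^2 + 3

First, the picture has 2 separate pieces. Treating them together as one polynomial.
Next, the degree is 2 — a generic line meets the surface in up to 2 points.
Next, symmetries: every cross-section ⟂ z is a circle, so x, y appear only via x² + y².
Next, from the visible intercepts: the surface avoids every integer y-axis point in the box; no x-intercept at any integer in the box.
Finally, solving for integer coefficients yields p as stated.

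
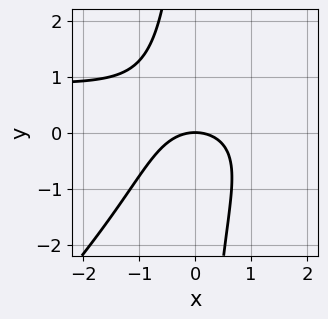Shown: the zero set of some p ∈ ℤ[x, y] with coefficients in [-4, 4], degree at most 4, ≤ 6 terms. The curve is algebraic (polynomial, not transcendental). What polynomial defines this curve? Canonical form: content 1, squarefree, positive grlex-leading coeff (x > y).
2*x^2*y - 2*x*y^2 - 2*x^2 - 3*y

The degree is 3 — no degree-2 curve has this shape.
Observable constraints: it meets the x-axis at x = 0 (among the integer gridlines); it crosses the y-axis at the gridline y = 0.
Solving for integer coefficients yields p as stated.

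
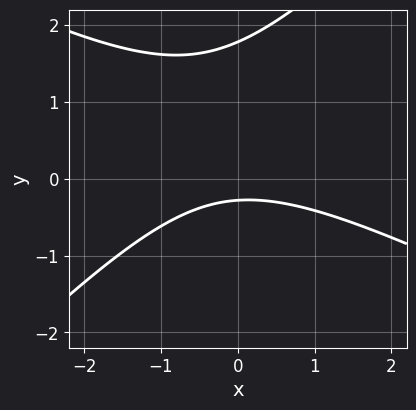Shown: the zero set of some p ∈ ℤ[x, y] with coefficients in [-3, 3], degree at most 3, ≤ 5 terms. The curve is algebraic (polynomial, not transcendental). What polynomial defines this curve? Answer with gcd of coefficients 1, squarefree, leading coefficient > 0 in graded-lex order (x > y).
x^2 + x*y - 2*y^2 + 3*y + 1

1. deg p = 2. No degree-1 curve has this shape.
2. Reading off the gridlines: no x-intercept at any integer in the box.
3. Matching integer coefficients to the picture gives p.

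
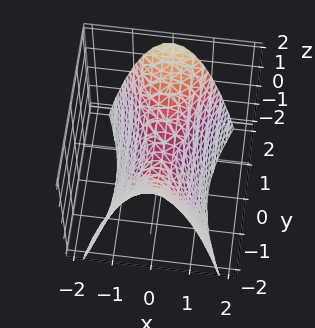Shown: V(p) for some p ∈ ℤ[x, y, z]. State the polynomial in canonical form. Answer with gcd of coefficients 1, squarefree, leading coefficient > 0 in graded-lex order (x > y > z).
3*x^2 - y^2 + 2*z

1. Degree: a saddle surface; a quadric, so deg p = 2.
2. Symmetries: it's symmetric under x → −x, forcing even powers of x; the y ↦ −y reflection is a symmetry, so y appears only in even powers.
3. Against the integer gridlines: it meets the y-axis at y = 0 (among the integer gridlines); it crosses the z-axis at the gridline z = 0; one x-axis crossing is at x = 0.
4. These observations pin down the coefficients.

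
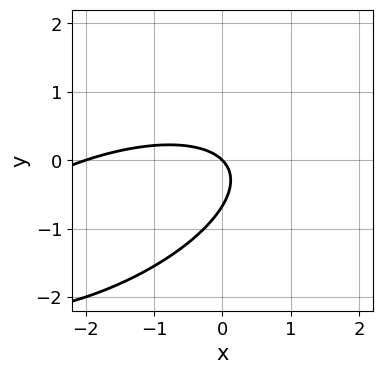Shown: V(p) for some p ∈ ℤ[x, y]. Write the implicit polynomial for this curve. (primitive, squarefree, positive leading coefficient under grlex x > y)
(a) The degree is 2 — no degree-1 curve has this shape.
(b) Against the integer gridlines: it meets the y-axis at y = 0 (among the integer gridlines); among the integer gridlines, it crosses the x-axis at x ∈ {-2, 0}.
(c) Together with the visible shape, these determine p as stated.

x^2 - 2*x*y + 3*y^2 + 2*x + 2*y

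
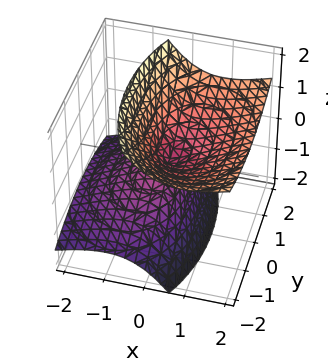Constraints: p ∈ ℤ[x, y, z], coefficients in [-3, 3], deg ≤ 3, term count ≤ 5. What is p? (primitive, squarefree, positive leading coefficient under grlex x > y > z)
2*x^2 - 3*x*z + y^2 - 2*z^2

(a) Degree: no degree-1 surface has this shape, so deg p = 2.
(b) From the visible intercepts: it crosses the x-axis at the gridline x = 0; one z-axis crossing is at z = 0; one y-axis crossing is at y = 0.
(c) Together with the visible shape, these determine p as stated.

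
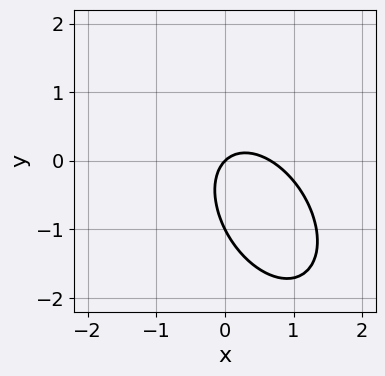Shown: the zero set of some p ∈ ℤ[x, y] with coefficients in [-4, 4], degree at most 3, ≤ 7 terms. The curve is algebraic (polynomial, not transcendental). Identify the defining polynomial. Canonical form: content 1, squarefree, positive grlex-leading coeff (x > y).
(a) Degree: no degree-1 curve has this shape, so deg p = 2.
(b) Against the integer gridlines: it meets the x-axis at x = 0 (among the integer gridlines); among the integer gridlines, it crosses the y-axis at y ∈ {-1, 0}.
(c) Putting this together gives p.

3*x^2 + 2*x*y + 2*y^2 - 2*x + 2*y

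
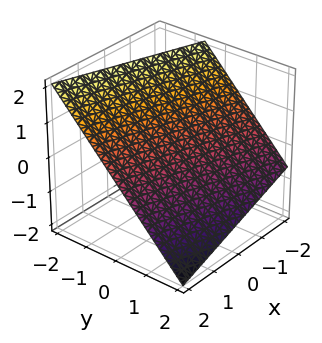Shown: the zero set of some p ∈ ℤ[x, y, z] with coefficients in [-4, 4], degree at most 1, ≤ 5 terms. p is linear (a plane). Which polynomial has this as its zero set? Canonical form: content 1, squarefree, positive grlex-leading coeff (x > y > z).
Degree: the surface is flat (a plane), so deg p = 1.
From the axis intercepts and sections: it crosses the x-axis at the gridline x = 2.
Assembling these constraints gives the stated polynomial.

x + 3*y + 3*z - 2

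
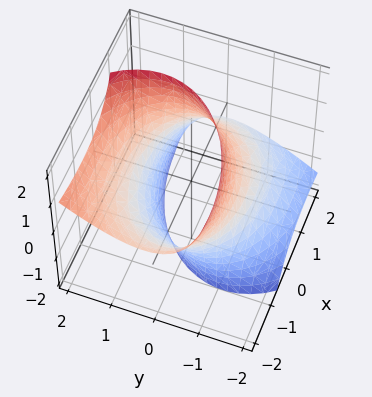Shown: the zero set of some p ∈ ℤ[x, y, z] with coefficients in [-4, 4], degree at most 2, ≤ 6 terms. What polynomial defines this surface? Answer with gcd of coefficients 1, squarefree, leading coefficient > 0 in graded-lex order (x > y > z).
1. Degree: the shape is more complex than any degree-1 surface, so deg p = 2.
2. Reading off the gridlines: it misses every integer gridline on the z-axis.
3. Together with the visible shape, these determine p as stated.

x^2 + 2*x*z + 2*y^2 - 2*y*z - 3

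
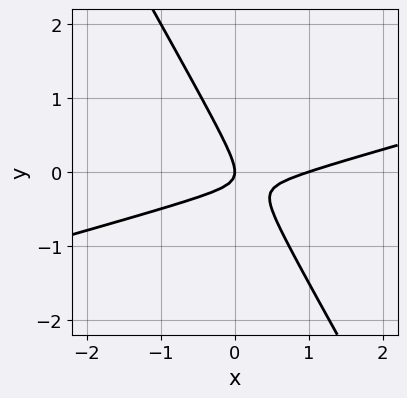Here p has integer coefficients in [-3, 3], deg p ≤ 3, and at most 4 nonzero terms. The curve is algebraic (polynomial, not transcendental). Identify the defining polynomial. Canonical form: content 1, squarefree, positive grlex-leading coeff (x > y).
First, degree: the shape is more complex than any degree-1 curve, so deg p = 2.
Then, checking where it meets the axes: among the integer gridlines, it crosses the x-axis at x ∈ {0, 1}; it meets the y-axis at y = 0 (among the integer gridlines).
Finally, solving for integer coefficients yields p as stated.

x^2 - 3*x*y - 2*y^2 - x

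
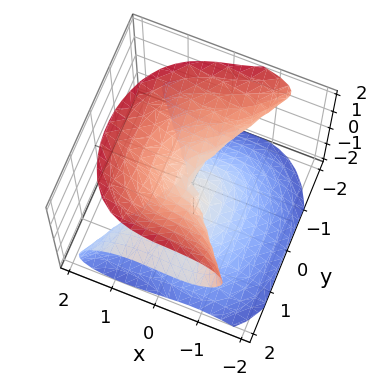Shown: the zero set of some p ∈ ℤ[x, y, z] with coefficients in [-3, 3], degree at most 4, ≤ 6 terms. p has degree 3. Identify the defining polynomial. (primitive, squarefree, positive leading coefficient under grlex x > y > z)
3*x^3 + 3*y^2*z - 3*z^3 - x*y + 2*x*z

(a) deg p = 3. A generic line meets the surface in up to 3 points.
(b) From the axis intercepts and sections: the visible y-axis segment lies entirely on the surface; one x-axis crossing is at x = 0; one z-axis crossing is at z = 0.
(c) Assembling these constraints gives the stated polynomial.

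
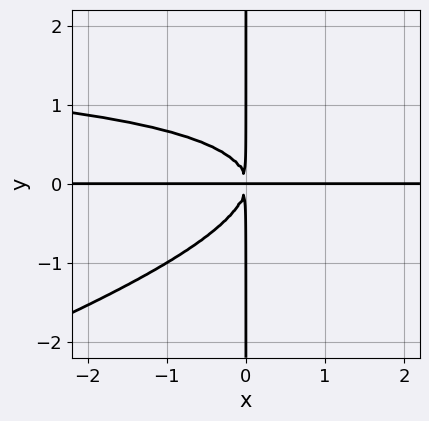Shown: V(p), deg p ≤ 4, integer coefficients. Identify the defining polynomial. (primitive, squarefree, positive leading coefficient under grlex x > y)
x^2*y^2 - 3*x*y^3 - 2*x^2*y

(a) Degree: the shape is more complex than any degree-3 curve, so deg p = 4.
(b) Against the integer gridlines: every point of the x-axis in the box is on the curve; the visible y-axis segment lies entirely on the curve.
(c) Solving for integer coefficients yields p as stated.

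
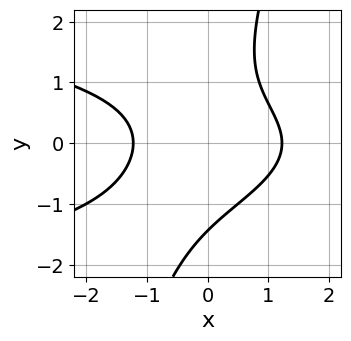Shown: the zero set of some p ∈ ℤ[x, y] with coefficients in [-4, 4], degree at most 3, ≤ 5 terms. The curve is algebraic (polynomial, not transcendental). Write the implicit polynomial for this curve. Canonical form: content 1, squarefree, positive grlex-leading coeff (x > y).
1. The degree is 3 — the shape is more complex than any degree-2 curve.
2. Solving for integer coefficients yields p as stated.

3*x*y^2 - y^3 + 2*x^2 - 3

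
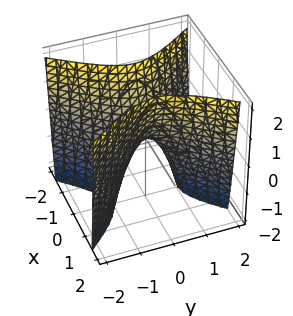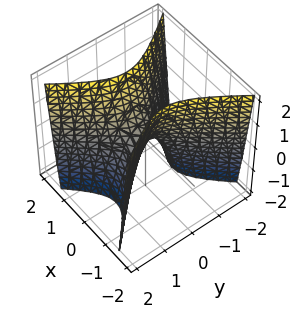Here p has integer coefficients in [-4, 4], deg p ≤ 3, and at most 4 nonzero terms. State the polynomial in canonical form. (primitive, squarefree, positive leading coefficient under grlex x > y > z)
The degree is 2 — a hyperbolic paraboloid; a quadric.
Symmetries: it's symmetric under x → −x, forcing even powers of x; mirror symmetry y ↦ −y ⇒ only even powers of y.
From the axis intercepts and sections: it crosses the z-axis at the gridline z = 0; one x-axis crossing is at x = 0; it meets the y-axis at y = 0 (among the integer gridlines).
Assembling these constraints gives the stated polynomial.

3*x^2 - 2*y^2 - z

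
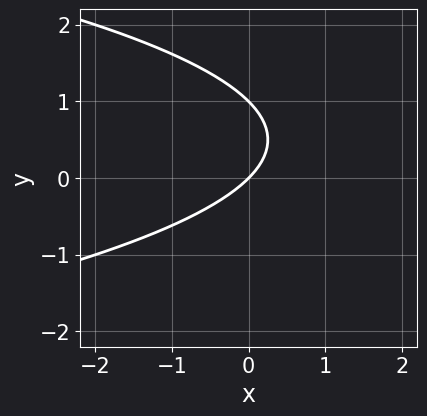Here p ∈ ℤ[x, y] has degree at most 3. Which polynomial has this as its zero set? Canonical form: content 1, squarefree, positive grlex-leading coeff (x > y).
(a) Degree: no degree-1 curve has this shape, so deg p = 2.
(b) Reading off the gridlines: among the integer gridlines, it crosses the y-axis at y ∈ {0, 1}; it crosses the x-axis at the gridline x = 0.
(c) Matching integer coefficients to the picture gives p.

y^2 + x - y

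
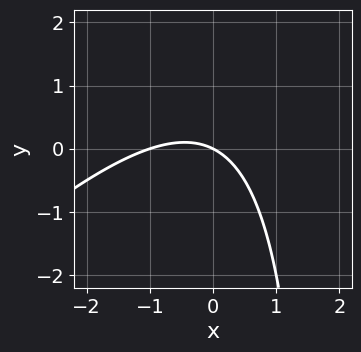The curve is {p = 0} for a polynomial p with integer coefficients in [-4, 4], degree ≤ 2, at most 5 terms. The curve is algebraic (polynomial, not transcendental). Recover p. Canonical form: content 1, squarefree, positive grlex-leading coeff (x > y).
1. The degree is 2 — no degree-1 curve has this shape.
2. Checking where it meets the axes: among the integer gridlines, it crosses the x-axis at x ∈ {-1, 0}; it crosses the y-axis at the gridline y = 0.
3. Putting this together gives p.

x^2 - x*y + x + 2*y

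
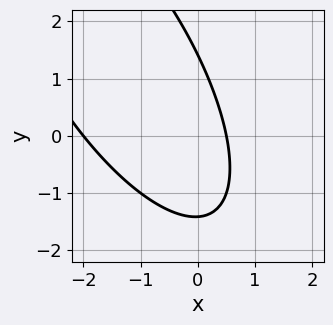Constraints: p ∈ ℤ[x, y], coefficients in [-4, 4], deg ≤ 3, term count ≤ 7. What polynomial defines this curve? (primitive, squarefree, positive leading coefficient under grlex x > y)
2*x^2 + 2*x*y + y^2 + 3*x - 2

deg p = 2. The shape is more complex than any degree-1 curve.
From the visible intercepts: one x-axis crossing is at x = -2.
Matching integer coefficients to the picture gives p.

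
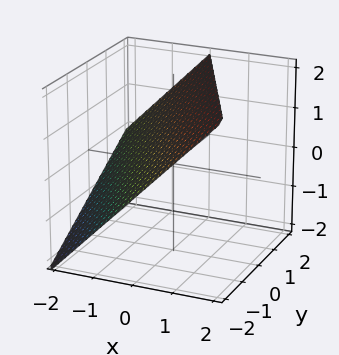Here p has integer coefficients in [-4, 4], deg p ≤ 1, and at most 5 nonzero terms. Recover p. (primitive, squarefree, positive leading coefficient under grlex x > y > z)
2*x + y - 2*z + 2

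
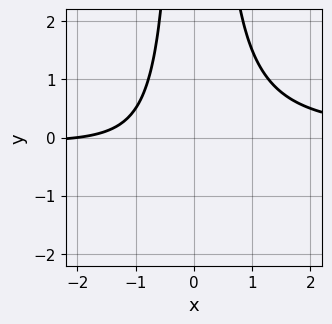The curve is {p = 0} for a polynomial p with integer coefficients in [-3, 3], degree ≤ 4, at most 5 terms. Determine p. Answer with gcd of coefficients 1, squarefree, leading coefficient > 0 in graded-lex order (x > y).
deg p = 3.
Checking where it meets the axes: it meets the x-axis at x = -2 (among the integer gridlines); it misses every integer gridline on the y-axis.
Together with the visible shape, these determine p as stated.

2*x^2*y - x - 2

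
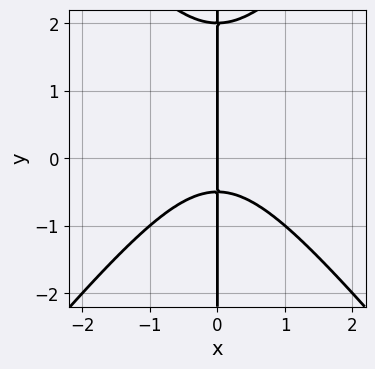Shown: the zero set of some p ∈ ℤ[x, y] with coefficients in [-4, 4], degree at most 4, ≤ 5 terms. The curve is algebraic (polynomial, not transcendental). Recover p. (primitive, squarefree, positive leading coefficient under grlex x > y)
(a) The degree is 3 — no degree-2 curve has this shape.
(b) Checking where it meets the axes: every point of the y-axis in the box is on the curve; it crosses the x-axis at the gridline x = 0.
(c) The integer polynomial consistent with all of this is the stated p.

3*x^3 - 2*x*y^2 + 3*x*y + 2*x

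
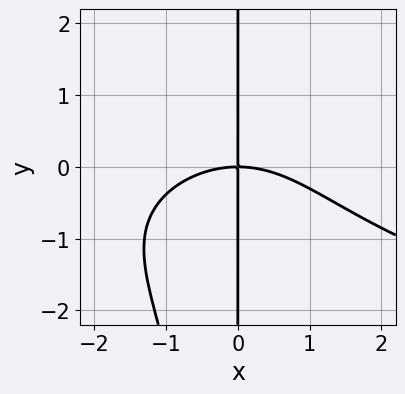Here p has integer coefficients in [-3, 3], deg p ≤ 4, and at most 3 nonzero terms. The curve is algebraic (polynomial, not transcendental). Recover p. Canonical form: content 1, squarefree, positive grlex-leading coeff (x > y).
Degree: no degree-3 curve has this shape, so deg p = 4.
Checking where it meets the axes: every point of the y-axis in the box is on the curve; it crosses the x-axis at the gridline x = 0.
Putting this together gives p.

x^2*y^2 - x^3 - 3*x*y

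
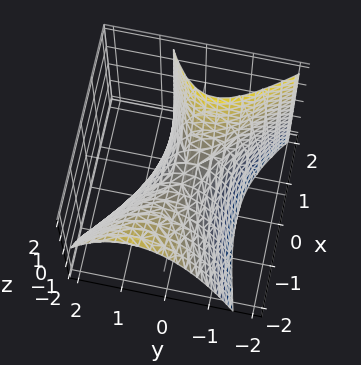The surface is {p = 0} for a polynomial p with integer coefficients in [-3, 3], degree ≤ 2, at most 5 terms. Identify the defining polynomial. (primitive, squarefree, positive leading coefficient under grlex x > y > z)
(a) deg p = 2. No degree-1 surface has this shape.
(b) Observable constraints: it crosses the x-axis at the gridline x = 0; it meets the z-axis at z = 0 (among the integer gridlines); one y-axis crossing is at y = 0.
(c) Together with the visible shape, these determine p as stated.

x^2 - 2*x*y + x*z - 3*y^2 - 2*z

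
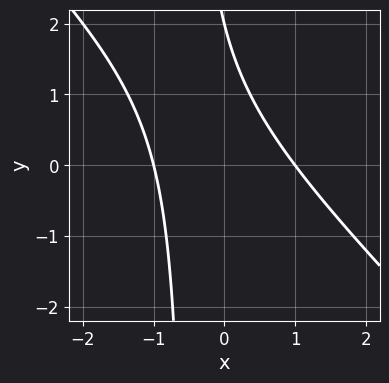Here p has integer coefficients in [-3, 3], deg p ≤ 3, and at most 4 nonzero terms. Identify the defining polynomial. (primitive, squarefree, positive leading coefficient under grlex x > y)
2*x^2 + 2*x*y + y - 2

(a) deg p = 2. The shape is more complex than any degree-1 curve.
(b) Checking where it meets the axes: the x-axis gridline crossings are at x ∈ {-1, 1}; one y-axis crossing is at y = 2.
(c) Matching integer coefficients to the picture gives p.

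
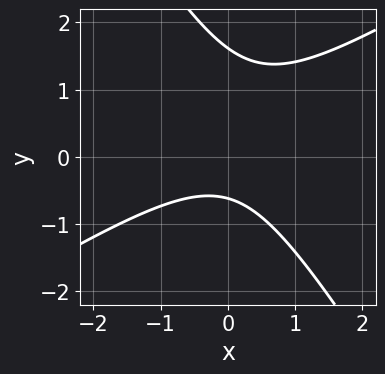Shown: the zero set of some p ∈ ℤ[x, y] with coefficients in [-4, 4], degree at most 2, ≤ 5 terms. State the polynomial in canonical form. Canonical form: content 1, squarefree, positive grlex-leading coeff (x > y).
x^2 - x*y - y^2 + y + 1

(a) The degree is 2 — no degree-1 curve has this shape.
(b) Observable constraints: no x-intercept at any integer in the box.
(c) These observations pin down the coefficients.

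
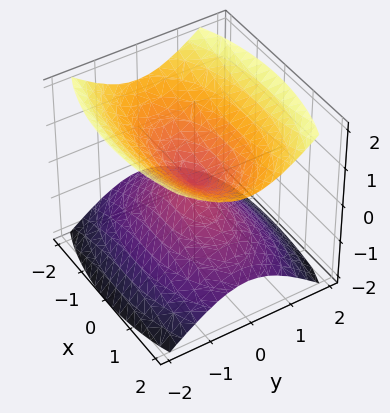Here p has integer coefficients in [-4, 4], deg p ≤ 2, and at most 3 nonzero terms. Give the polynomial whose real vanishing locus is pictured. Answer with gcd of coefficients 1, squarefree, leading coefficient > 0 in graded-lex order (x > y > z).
First, there are 2 components. Treating them together as one polynomial.
Next, deg p = 2. Two nappes meeting at a single point; a quadric.
Then, symmetries: mirror symmetry x ↦ −x ⇒ only even powers of x; the y ↦ −y reflection is a symmetry, so y appears only in even powers; mirror symmetry z ↦ −z ⇒ only even powers of z.
Next, checking where it meets the axes: one z-axis crossing is at z = 0; it meets the x-axis at x = 0 (among the integer gridlines); it meets the y-axis at y = 0 (among the integer gridlines).
Finally, the integer polynomial consistent with all of this is the stated p.

x^2 + 3*y^2 - 3*z^2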